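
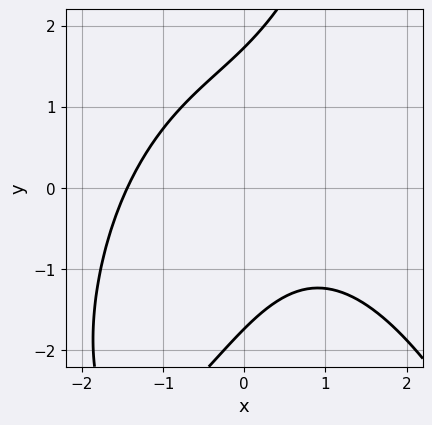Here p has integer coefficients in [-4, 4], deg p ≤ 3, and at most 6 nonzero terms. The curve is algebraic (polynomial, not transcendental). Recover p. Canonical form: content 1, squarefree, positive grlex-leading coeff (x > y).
(a) deg p = 3. The shape is more complex than any degree-2 curve.
(b) The integer polynomial consistent with all of this is the stated p.

x^3 + 2*x*y - y^2 + 3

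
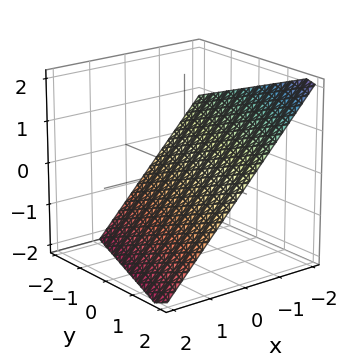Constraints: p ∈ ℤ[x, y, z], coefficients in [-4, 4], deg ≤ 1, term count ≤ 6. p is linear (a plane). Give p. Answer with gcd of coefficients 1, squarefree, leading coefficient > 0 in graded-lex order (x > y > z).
(a) The degree is 1 — every cross-section is a straight line — this is a plane.
(b) From the visible intercepts: it crosses the y-axis at the gridline y = 2.
(c) Solving for integer coefficients yields p as stated.

3*x - y + 3*z + 2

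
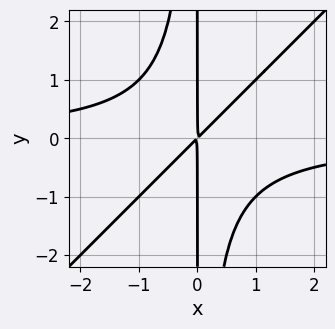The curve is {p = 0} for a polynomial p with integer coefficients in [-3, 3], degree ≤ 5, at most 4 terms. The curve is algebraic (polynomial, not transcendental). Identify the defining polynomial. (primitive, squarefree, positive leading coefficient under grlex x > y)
x^3*y - x^2*y^2 + x^2 - x*y

Degree: no degree-3 curve has this shape, so deg p = 4.
Reading off the gridlines: the visible y-axis segment lies entirely on the curve.
Assembling these constraints gives the stated polynomial.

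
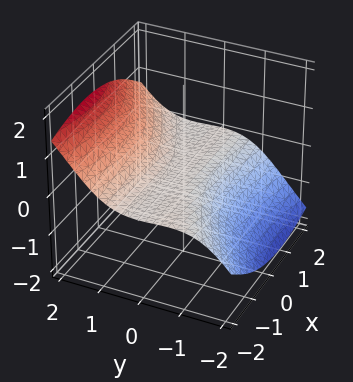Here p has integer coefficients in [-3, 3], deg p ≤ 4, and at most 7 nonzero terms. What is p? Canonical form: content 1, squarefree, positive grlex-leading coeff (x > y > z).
2*x^2*z + x*y^2 - 2*y^3 + 3*z^3 + 3*z

1. deg p = 3. A generic line meets the surface in up to 3 points.
2. Checking where it meets the axes: it meets the z-axis at z = 0 (among the integer gridlines); it crosses the y-axis at the gridline y = 0.
3. Fitting integer coefficients to these (and the overall shape) gives p. Check: (-1, 0, 0) on the x-axis lies on the surface, and p(-1, 0, 0) = 0. ✓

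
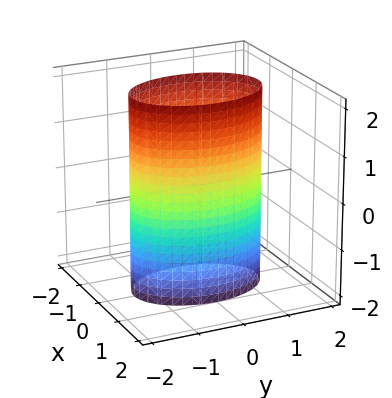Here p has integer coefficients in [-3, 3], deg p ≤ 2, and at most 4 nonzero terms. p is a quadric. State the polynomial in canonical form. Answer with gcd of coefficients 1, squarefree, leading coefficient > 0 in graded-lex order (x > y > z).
Degree: constant cross-section along one axis; a quadric, so deg p = 2.
Symmetries: it's symmetric under x → −x, forcing even powers of x; mirror symmetry z ↦ −z ⇒ only even powers of z; the y ↦ −y reflection is a symmetry, so y appears only in even powers.
Against the integer gridlines: no z-intercept at any integer in the box; among the integer gridlines, it crosses the x-axis at x ∈ {-1, 1}.
Assembling these constraints gives the stated polynomial.

2*x^2 + y^2 - 2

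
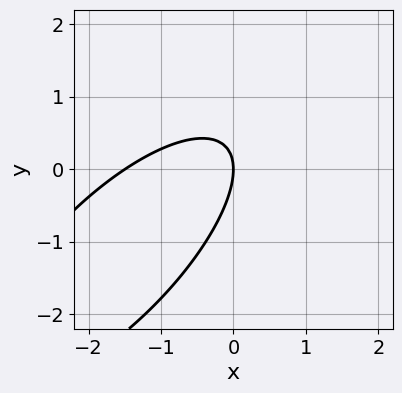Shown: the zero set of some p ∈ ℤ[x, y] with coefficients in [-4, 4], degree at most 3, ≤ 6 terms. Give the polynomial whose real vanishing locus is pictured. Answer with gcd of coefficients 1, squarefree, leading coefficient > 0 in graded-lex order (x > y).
2*x^2 - 3*x*y + 2*y^2 + 3*x

1. The degree is 2 — no degree-1 curve has this shape.
2. Against the integer gridlines: one y-axis crossing is at y = 0; one x-axis crossing is at x = 0.
3. Solving for integer coefficients yields p as stated.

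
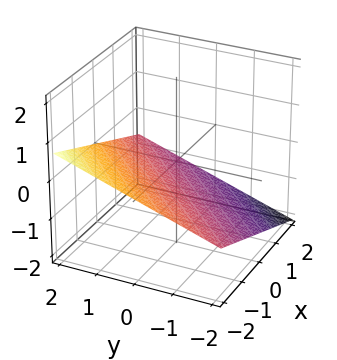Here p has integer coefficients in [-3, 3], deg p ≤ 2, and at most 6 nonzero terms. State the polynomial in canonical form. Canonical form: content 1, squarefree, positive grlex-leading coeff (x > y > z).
x - y + 3*z + 2

First, the degree is 1 — the surface is flat (a plane).
Then, reading off the gridlines: it crosses the x-axis at the gridline x = -2; it crosses the y-axis at the gridline y = 2.
Finally, assembling these constraints gives the stated polynomial.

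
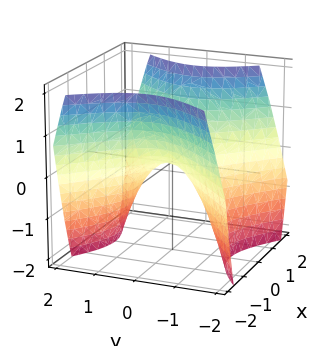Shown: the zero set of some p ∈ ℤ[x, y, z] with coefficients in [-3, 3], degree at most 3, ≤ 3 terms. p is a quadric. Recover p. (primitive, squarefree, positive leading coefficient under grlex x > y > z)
deg p = 2. A hyperbolic paraboloid; a quadric.
Symmetries: mirror symmetry x ↦ −x ⇒ only even powers of x; mirror symmetry y ↦ −y ⇒ only even powers of y.
Checking where it meets the axes: it meets the x-axis at x = 0 (among the integer gridlines); one y-axis crossing is at y = 0; one z-axis crossing is at z = 0.
Matching integer coefficients to the picture gives p.

x^2 - y^2 - z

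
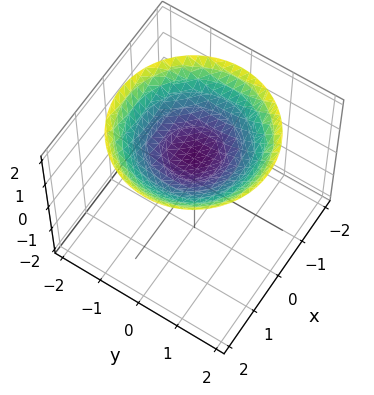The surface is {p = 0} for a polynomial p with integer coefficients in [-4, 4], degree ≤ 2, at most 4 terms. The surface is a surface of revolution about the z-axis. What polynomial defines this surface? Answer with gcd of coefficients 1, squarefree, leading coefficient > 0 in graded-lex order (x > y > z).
First, deg p = 2. The shape is more complex than any degree-1 surface.
Then, symmetries: rotational symmetry about the z-axis ⇒ p depends on x, y only through x² + y².
Next, against the integer gridlines: one z-axis crossing is at z = 1; no x-intercept at any integer in the box; a circular section at z = 2 has radius between 1 and 2.
Finally, putting this together gives p.

x^2 + y^2 - 3*z + 3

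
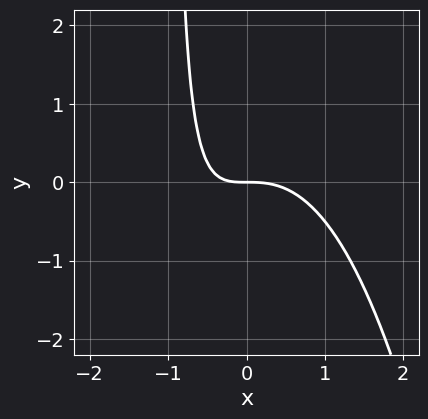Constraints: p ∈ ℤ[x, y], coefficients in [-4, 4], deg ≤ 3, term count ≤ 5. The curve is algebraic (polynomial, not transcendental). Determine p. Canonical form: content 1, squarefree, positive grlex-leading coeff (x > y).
x^3 + x*y + y

deg p = 3.
From the visible intercepts: it meets the x-axis at x = 0 (among the integer gridlines); one y-axis crossing is at y = 0.
Solving for integer coefficients yields p as stated.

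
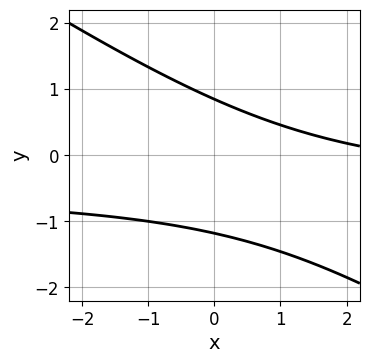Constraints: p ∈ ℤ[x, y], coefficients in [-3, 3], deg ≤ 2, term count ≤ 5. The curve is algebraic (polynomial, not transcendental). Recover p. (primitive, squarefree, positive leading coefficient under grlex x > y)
1. deg p = 2.
2. Checking where it meets the axes: no x-intercept at any integer in the box.
3. Fitting integer coefficients to these (and the overall shape) gives p.

2*x*y + 3*y^2 + x + y - 3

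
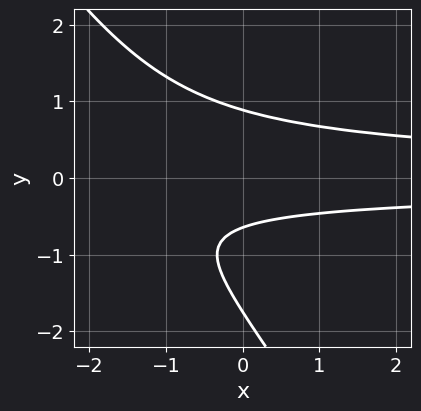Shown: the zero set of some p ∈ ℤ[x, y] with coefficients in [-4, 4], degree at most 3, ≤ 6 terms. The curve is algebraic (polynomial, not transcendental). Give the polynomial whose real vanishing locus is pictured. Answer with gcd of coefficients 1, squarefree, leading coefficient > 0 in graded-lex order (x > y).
(a) Degree: no degree-2 curve has this shape, so deg p = 3.
(b) Against the integer gridlines: it misses every integer gridline on the x-axis.
(c) These observations pin down the coefficients.

3*x*y^2 + 2*y^3 + 3*y^2 - 2*y - 2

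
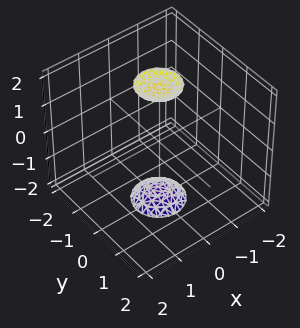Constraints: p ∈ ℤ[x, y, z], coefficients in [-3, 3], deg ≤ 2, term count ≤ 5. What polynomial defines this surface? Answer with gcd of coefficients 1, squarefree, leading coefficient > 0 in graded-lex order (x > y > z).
(a) I count 2 distinct pieces. Treating them together as one polynomial.
(b) deg p = 2. Two separate bowl-shaped sheets opening away from each other; a quadric.
(c) Symmetry: the z-axis is an axis of rotation, so x and y enter only as x² + y²; it's symmetric under z → −z, forcing even powers of z.
(d) From the axis intercepts and sections: it misses every integer gridline on the x-axis; no y-intercept at any integer in the box.
(e) Solving for integer coefficients yields p as stated.

3*x^2 + 3*y^2 - z^2 + 3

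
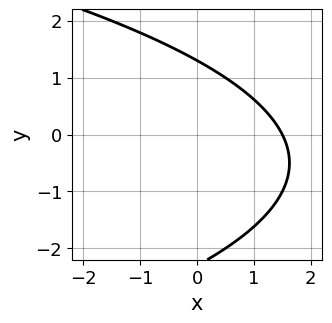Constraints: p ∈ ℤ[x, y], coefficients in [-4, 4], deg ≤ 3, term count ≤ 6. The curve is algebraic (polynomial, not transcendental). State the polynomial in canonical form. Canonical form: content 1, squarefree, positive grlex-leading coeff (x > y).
y^2 + 2*x + y - 3

First, the degree is 2 — no degree-1 curve has this shape.
Finally, solving for integer coefficients yields p as stated.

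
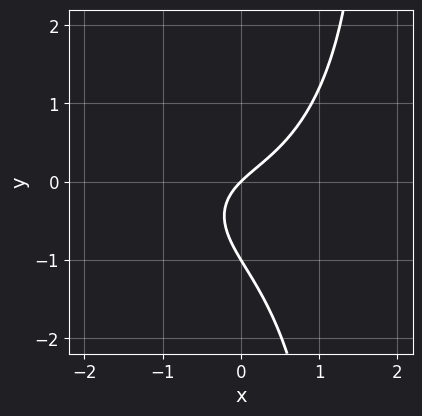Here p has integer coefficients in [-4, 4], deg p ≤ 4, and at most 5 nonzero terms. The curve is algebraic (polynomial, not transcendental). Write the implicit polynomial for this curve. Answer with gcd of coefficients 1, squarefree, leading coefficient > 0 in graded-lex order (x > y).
2*x^3 + 2*x*y^2 - 3*y^2 + 3*x - 3*y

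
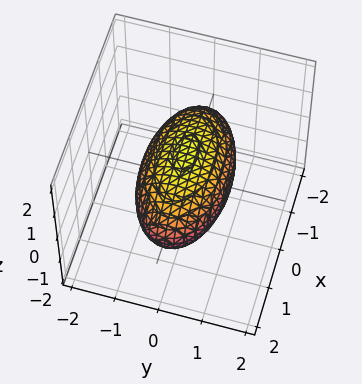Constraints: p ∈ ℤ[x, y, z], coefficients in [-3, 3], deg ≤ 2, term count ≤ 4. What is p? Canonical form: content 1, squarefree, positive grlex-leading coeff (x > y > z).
x^2 + 3*y^2 + 3*z^2 - 3

First, degree: bounded and convex; a quadric, so deg p = 2.
Then, symmetries: it's symmetric under x → −x, forcing even powers of x; the y ↦ −y reflection is a symmetry, so y appears only in even powers; the z ↦ −z reflection is a symmetry, so z appears only in even powers.
Next, observable constraints: among the integer gridlines, it crosses the z-axis at z ∈ {-1, 1}; among the integer gridlines, it crosses the y-axis at y ∈ {-1, 1}.
Finally, the integer polynomial consistent with all of this is the stated p.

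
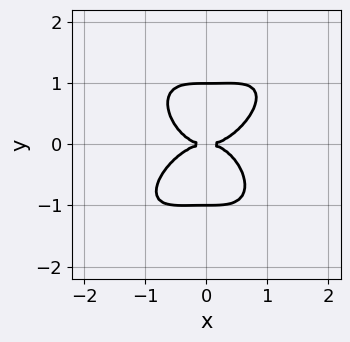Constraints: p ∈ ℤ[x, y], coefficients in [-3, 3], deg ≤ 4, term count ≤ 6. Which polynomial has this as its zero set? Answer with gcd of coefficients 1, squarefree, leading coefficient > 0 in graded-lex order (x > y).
2*x^4 - x^3*y + 2*y^4 - 2*y^2

The degree is 4 — no degree-3 curve has this shape.
Reading off the gridlines: one x-axis crossing is at x = 0; the y-axis gridline crossings are at y ∈ {-1, 0, 1}.
The integer polynomial consistent with all of this is the stated p.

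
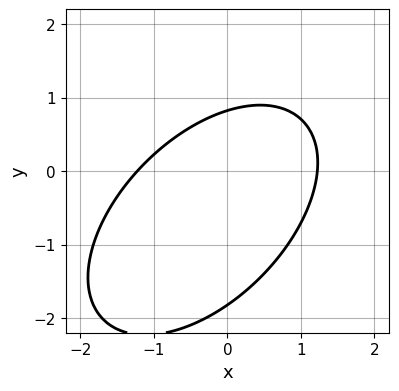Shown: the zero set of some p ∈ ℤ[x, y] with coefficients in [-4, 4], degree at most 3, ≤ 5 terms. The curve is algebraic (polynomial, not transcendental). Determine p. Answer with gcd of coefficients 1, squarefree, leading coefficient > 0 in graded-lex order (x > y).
2*x^2 - 2*x*y + 2*y^2 + 2*y - 3

The degree is 2 — no degree-1 curve has this shape.
Putting this together gives p.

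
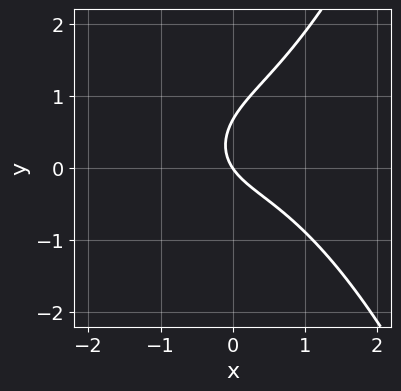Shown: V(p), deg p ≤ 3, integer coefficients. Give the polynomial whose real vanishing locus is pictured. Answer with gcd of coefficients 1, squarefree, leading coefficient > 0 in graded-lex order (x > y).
1. The degree is 3 — a generic line meets the curve in up to 3 points.
2. From the axis intercepts and sections: it crosses the x-axis at the gridline x = 0; it meets the y-axis at y = 0 (among the integer gridlines).
3. These observations pin down the coefficients.

2*x^3 + x*y - 3*y^2 + 3*x + 2*y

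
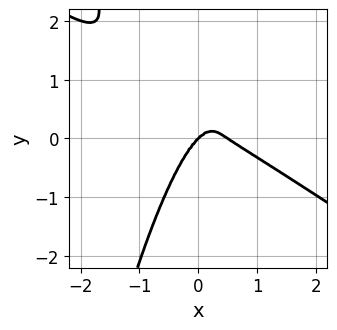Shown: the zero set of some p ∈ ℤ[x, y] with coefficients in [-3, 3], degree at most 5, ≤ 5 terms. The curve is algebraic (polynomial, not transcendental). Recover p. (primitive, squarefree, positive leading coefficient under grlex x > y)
2*x^4 + 3*x^3*y - x^3 + y^3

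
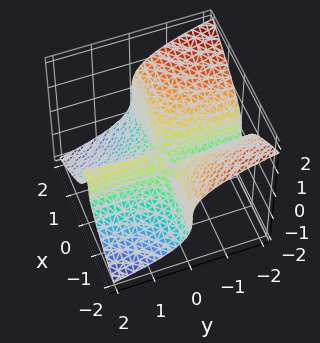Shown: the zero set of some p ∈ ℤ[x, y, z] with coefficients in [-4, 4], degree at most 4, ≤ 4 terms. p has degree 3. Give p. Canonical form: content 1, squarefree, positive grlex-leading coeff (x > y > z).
2*x^2*y + 3*z^3 + x*y

(a) Degree: a generic line meets the surface in up to 3 points, so deg p = 3.
(b) Reading off the gridlines: every point of the y-axis in the box is on the surface; every point of the x-axis in the box is on the surface; it meets the z-axis at z = 0 (among the integer gridlines).
(c) Solving for integer coefficients yields p as stated.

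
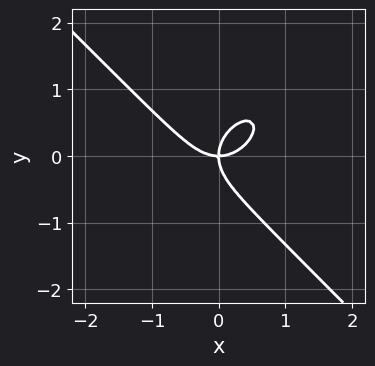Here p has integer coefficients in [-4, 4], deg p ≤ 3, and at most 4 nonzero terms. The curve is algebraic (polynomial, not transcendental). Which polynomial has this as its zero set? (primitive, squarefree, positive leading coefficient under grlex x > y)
x^3 + y^3 - x*y

First, degree: no degree-2 curve has this shape, so deg p = 3.
Then, from the axis intercepts and sections: one y-axis crossing is at y = 0; it crosses the x-axis at the gridline x = 0.
Finally, the integer polynomial consistent with all of this is the stated p.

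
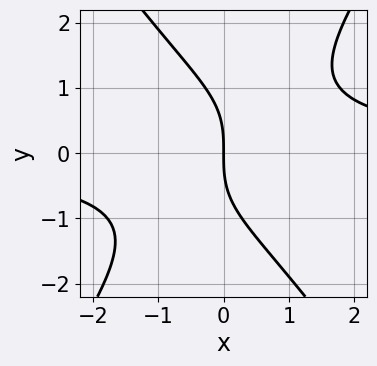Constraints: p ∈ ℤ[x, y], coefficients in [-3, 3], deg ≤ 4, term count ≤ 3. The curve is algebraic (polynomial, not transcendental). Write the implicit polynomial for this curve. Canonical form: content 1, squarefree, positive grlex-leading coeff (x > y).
2*x^2*y - y^3 - 3*x

(a) Degree: a generic line meets the curve in up to 3 points, so deg p = 3.
(b) Reading off the gridlines: one x-axis crossing is at x = 0; it meets the y-axis at y = 0 (among the integer gridlines).
(c) Together with the visible shape, these determine p as stated.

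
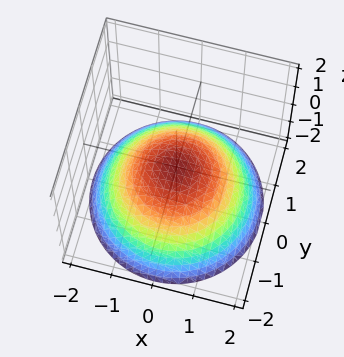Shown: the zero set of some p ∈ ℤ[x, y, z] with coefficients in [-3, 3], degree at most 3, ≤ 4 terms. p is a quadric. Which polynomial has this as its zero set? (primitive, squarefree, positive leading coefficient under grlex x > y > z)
The degree is 2 — a single bowl opening along one axis; a quadric.
By symmetry, every cross-section ⟂ z is a circle, so x, y appear only via x² + y².
From the visible intercepts: a circular section at z = -1 has radius between 1 and 2; it crosses the x-axis at the gridline x = 0.
Together with the visible shape, these determine p as stated.

x^2 + y^2 + 2*z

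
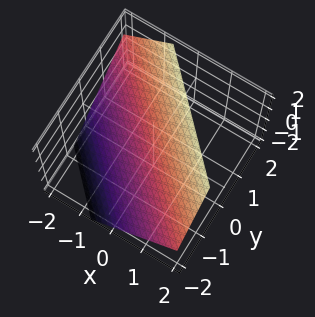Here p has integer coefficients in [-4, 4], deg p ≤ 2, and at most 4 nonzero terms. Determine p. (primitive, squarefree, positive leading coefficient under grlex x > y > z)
3*x + 3*y - 3*z + 2

(a) Degree: every cross-section is a straight line — this is a plane, so deg p = 1.
(b) The integer polynomial consistent with all of this is the stated p.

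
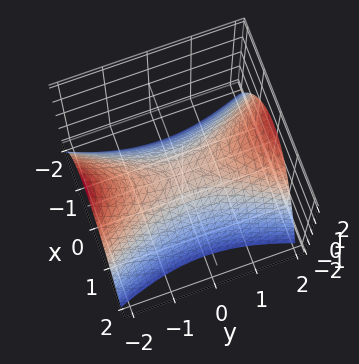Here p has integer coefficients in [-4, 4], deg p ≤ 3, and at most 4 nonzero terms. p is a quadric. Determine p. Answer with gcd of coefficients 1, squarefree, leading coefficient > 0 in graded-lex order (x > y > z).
3*x^2 - y^2 + 3*z

First, the degree is 2 — a hyperbolic paraboloid; a quadric.
Then, symmetries: it's symmetric under y → −y, forcing even powers of y; it's symmetric under x → −x, forcing even powers of x.
Then, checking where it meets the axes: one z-axis crossing is at z = 0; one x-axis crossing is at x = 0; one y-axis crossing is at y = 0.
Finally, together with the visible shape, these determine p as stated.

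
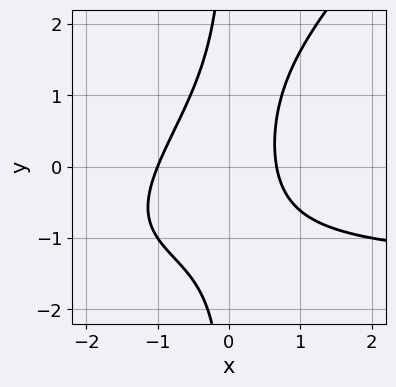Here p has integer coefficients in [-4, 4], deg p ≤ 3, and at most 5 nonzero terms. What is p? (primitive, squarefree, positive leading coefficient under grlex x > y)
2*x^2*y - 2*x*y^2 + 3*x^2 + x - 2

First, degree: no degree-2 curve has this shape, so deg p = 3.
Next, reading off the gridlines: the curve avoids every integer y-axis point in the box; it meets the x-axis at x = -1 (among the integer gridlines).
Finally, these observations pin down the coefficients.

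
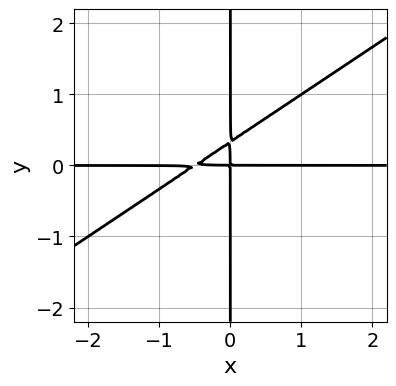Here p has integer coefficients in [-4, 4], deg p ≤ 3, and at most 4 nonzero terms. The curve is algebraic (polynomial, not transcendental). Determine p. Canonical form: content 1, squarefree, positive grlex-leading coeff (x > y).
2*x^2*y - 3*x*y^2 + x*y

1. The degree is 3 — no degree-2 curve has this shape.
2. From the axis intercepts and sections: the visible x-axis segment lies entirely on the curve; every point of the y-axis in the box is on the curve.
3. Fitting integer coefficients to these (and the overall shape) gives p.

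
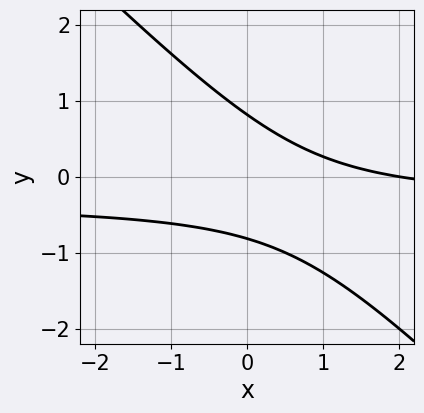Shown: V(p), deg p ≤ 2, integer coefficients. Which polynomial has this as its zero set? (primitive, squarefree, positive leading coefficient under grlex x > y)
3*x*y + 3*y^2 + x - 2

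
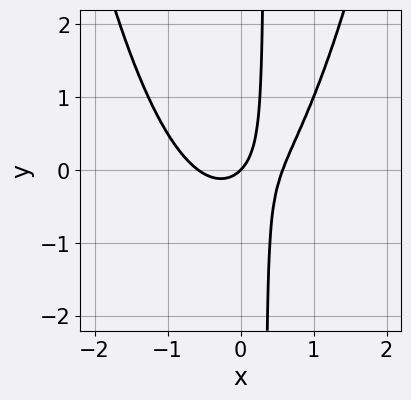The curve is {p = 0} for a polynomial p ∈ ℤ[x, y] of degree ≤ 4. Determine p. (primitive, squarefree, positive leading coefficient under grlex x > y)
1. The degree is 3 — the shape is more complex than any degree-2 curve.
2. From the visible intercepts: it crosses the y-axis at the gridline y = 0; one x-axis crossing is at x = 0.
3. Together with the visible shape, these determine p as stated.

3*x^3 - 3*x*y - x + y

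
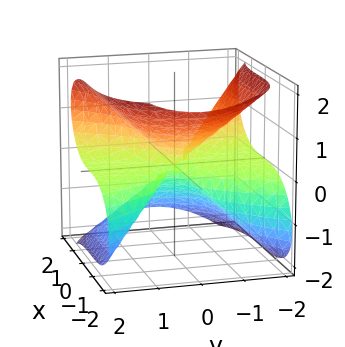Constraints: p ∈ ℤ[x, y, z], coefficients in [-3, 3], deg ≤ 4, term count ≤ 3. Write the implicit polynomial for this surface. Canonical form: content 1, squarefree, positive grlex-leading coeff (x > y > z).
x^3 - 2*y^2*z + 2*z^3

1. The degree is 3 — the shape is more complex than any degree-2 surface.
2. Checking where it meets the axes: it crosses the z-axis at the gridline z = 0; every point of the y-axis in the box is on the surface; one x-axis crossing is at x = 0.
3. Putting this together gives p.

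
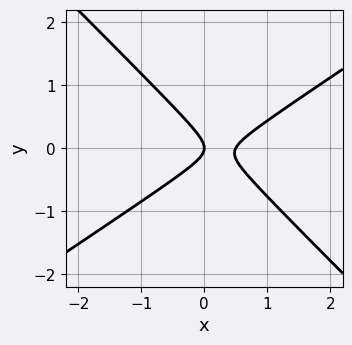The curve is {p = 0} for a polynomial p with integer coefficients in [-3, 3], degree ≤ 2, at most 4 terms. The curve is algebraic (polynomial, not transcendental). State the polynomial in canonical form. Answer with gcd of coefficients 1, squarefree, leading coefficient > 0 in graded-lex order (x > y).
2*x^2 - x*y - 3*y^2 - x

First, degree: no degree-1 curve has this shape, so deg p = 2.
Next, reading off the gridlines: one y-axis crossing is at y = 0; one x-axis crossing is at x = 0.
Finally, together with the visible shape, these determine p as stated.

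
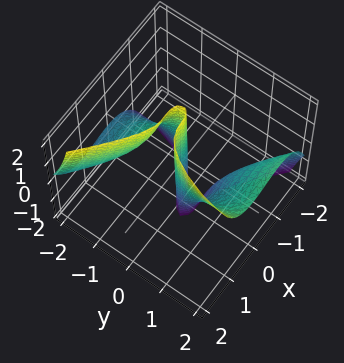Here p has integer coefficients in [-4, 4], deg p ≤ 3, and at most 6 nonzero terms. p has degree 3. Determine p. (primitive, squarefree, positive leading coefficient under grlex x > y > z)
1. The degree is 3 — a generic line meets the surface in up to 3 points.
2. Observable constraints: it meets the y-axis at y = 0 (among the integer gridlines); it crosses the x-axis at the gridline x = 0; the visible z-axis segment lies entirely on the surface.
3. Matching integer coefficients to the picture gives p.

3*x^3 + 2*x^2*y + y^3 - 2*y^2*z - 2*y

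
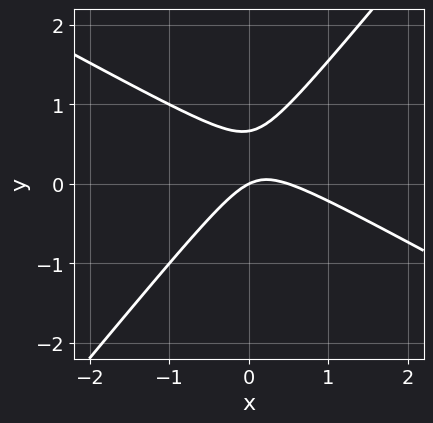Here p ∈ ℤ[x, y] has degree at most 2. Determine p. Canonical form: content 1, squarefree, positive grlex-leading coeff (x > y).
(a) deg p = 2. The shape is more complex than any degree-1 curve.
(b) Reading off the gridlines: it meets the y-axis at y = 0 (among the integer gridlines); it crosses the x-axis at the gridline x = 0.
(c) Solving for integer coefficients yields p as stated.

2*x^2 + 2*x*y - 3*y^2 - x + 2*y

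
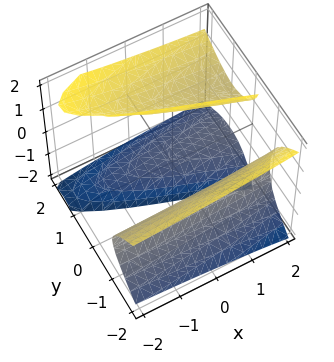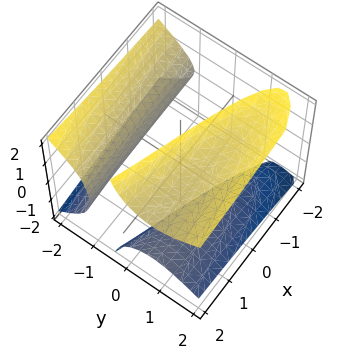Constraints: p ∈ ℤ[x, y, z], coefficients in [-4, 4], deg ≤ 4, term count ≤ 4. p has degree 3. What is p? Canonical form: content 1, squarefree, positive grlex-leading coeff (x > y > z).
x*z^2 - 2*y^3 + 3*y*z^2 - 3

First, there are 3 components.
Next, deg p = 3.
Then, from the visible intercepts: no z-intercept at any integer in the box; the surface avoids every integer x-axis point in the box.
Finally, solving for integer coefficients yields p as stated.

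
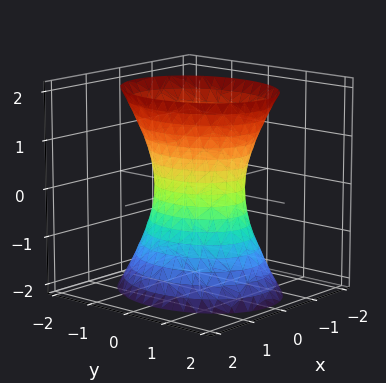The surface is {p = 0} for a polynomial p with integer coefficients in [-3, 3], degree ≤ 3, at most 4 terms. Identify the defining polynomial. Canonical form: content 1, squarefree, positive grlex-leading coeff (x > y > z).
3*x^2 + 2*y^2 - z^2 - 2

1. The degree is 2 — one connected sheet with a waist; a quadric.
2. Symmetries: the x ↦ −x reflection is a symmetry, so x appears only in even powers; it's symmetric under y → −y, forcing even powers of y; mirror symmetry z ↦ −z ⇒ only even powers of z.
3. Against the integer gridlines: it misses every integer gridline on the z-axis; among the integer gridlines, it crosses the y-axis at y ∈ {-1, 1}.
4. Together with the visible shape, these determine p as stated.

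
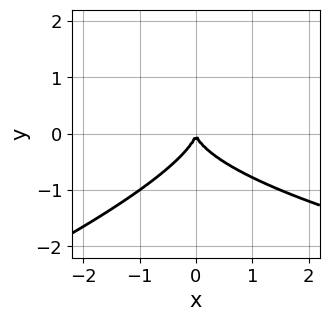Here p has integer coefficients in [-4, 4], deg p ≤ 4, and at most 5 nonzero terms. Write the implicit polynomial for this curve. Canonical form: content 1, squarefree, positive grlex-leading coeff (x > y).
(a) Degree: the shape is more complex than any degree-2 curve, so deg p = 3.
(b) Against the integer gridlines: one x-axis crossing is at x = 0; one y-axis crossing is at y = 0.
(c) Assembling these constraints gives the stated polynomial.

x*y^2 - 3*y^3 - 2*x^2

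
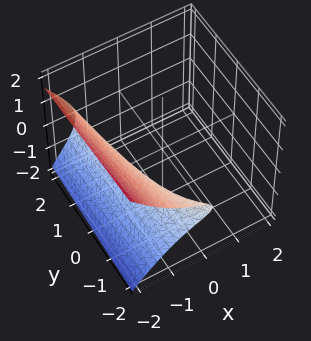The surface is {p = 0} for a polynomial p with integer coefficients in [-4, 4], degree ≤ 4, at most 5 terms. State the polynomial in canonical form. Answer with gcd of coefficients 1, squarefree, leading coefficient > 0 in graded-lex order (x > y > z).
The degree is 3 — no degree-2 surface has this shape.
From the visible intercepts: it crosses the x-axis at the gridline x = -1; one y-axis crossing is at y = -2; the surface avoids every integer z-axis point in the box.
Assembling these constraints gives the stated polynomial.

x^3 + 3*z^2 + x + y + 2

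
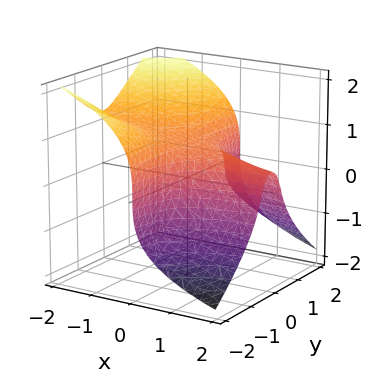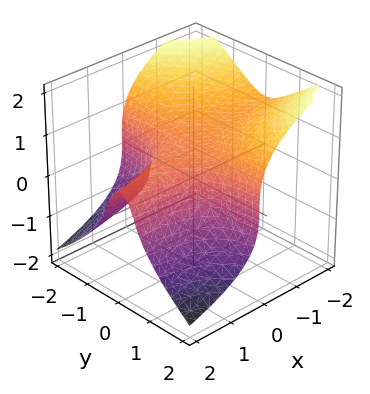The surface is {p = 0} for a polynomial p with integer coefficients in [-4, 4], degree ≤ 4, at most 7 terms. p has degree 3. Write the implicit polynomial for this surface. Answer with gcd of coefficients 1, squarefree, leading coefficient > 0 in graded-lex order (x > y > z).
(a) deg p = 3. The shape is more complex than any degree-2 surface.
(b) Against the integer gridlines: the surface avoids every integer y-axis point in the box; no x-intercept at any integer in the box.
(c) Putting this together gives p.

3*x*y^2 + 3*z^3 + x*z - z^2 - 1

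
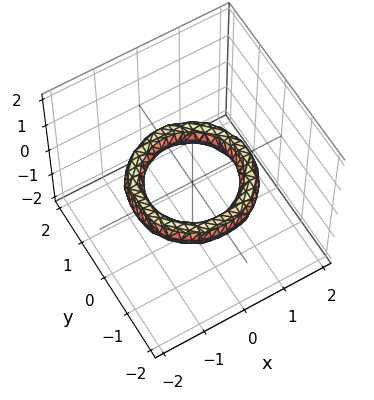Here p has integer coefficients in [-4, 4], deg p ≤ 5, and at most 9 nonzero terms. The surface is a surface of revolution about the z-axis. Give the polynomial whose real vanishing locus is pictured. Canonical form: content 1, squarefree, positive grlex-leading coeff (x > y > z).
x^4 + 2*x^2*y^2 + y^4 - 3*x^2 - 3*y^2 + 3*z^2 + 2

1. Degree: the shape is more complex than any degree-3 surface, so deg p = 4.
2. By symmetry, the z-axis is an axis of rotation, so x and y enter only as x² + y².
3. Reading off the gridlines: the y-axis gridline crossings are at y ∈ {-1, 1}; no z-intercept at any integer in the box; among the integer gridlines, it crosses the x-axis at x ∈ {-1, 1}.
4. Solving for integer coefficients yields p as stated.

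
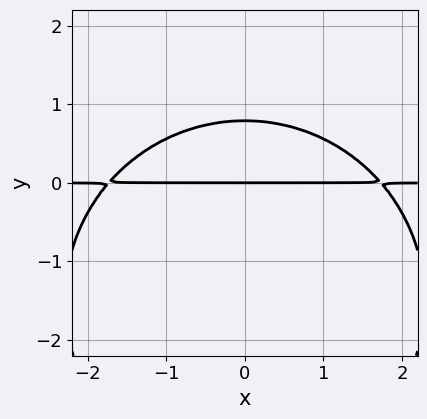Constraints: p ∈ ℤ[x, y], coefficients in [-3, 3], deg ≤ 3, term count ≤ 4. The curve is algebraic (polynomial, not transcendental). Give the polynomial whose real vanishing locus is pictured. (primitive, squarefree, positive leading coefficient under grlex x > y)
1. Degree: no degree-2 curve has this shape, so deg p = 3.
2. Symmetries: the x ↦ −x reflection is a symmetry, so x appears only in even powers.
3. Against the integer gridlines: every point of the x-axis in the box is on the curve; it crosses the y-axis at the gridline y = 0.
4. The integer polynomial consistent with all of this is the stated p.

x^2*y + y^3 + 3*y^2 - 3*y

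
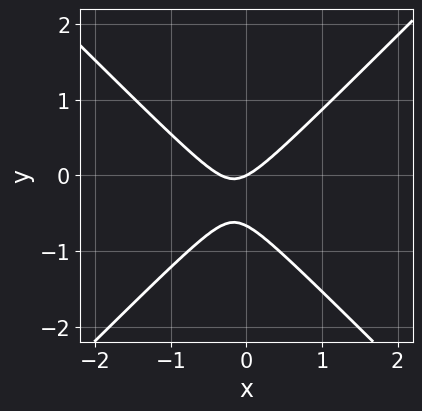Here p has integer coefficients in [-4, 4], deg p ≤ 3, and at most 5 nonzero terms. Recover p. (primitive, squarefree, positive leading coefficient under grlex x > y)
3*x^2 - 3*y^2 + x - 2*y

1. deg p = 2. The shape is more complex than any degree-1 curve.
2. Observable constraints: one y-axis crossing is at y = 0; it meets the x-axis at x = 0 (among the integer gridlines).
3. Fitting integer coefficients to these (and the overall shape) gives p.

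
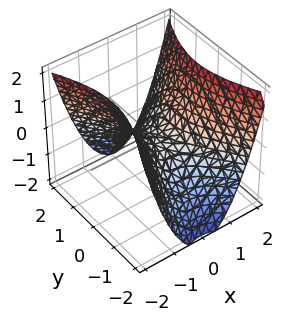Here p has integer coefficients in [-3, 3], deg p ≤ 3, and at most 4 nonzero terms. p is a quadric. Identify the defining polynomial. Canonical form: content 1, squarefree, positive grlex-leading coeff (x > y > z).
Degree: a saddle surface; a quadric, so deg p = 2.
Symmetries: it's symmetric under y → −y, forcing even powers of y; mirror symmetry x ↦ −x ⇒ only even powers of x.
From the visible intercepts: it meets the x-axis at x = 0 (among the integer gridlines); one z-axis crossing is at z = 0; it meets the y-axis at y = 0 (among the integer gridlines).
Putting this together gives p.

2*x^2 - y^2 - 2*z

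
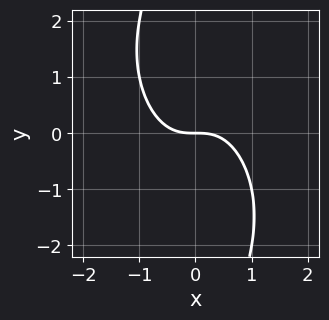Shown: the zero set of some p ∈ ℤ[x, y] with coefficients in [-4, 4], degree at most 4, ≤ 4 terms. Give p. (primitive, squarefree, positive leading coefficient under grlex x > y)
2*x^3 + x^2*y + x*y^2 + 2*y

1. The degree is 3 — a generic line meets the curve in up to 3 points.
2. Observable constraints: it meets the x-axis at x = 0 (among the integer gridlines); it crosses the y-axis at the gridline y = 0.
3. Putting this together gives p.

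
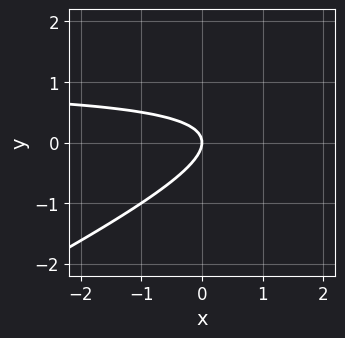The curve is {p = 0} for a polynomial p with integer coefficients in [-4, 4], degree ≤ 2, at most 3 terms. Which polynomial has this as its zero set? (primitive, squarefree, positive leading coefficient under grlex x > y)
x*y - 2*y^2 - x

(a) Degree: the shape is more complex than any degree-1 curve, so deg p = 2.
(b) From the axis intercepts and sections: it meets the x-axis at x = 0 (among the integer gridlines); it meets the y-axis at y = 0 (among the integer gridlines).
(c) Fitting integer coefficients to these (and the overall shape) gives p.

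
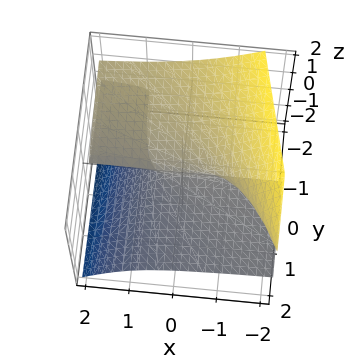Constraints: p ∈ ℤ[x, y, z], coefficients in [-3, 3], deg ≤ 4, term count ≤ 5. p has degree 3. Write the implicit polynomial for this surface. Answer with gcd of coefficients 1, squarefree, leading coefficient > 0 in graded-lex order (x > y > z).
First, the degree is 3 — the shape is more complex than any degree-2 surface.
Next, from the axis intercepts and sections: the visible x-axis segment lies entirely on the surface; it crosses the z-axis at the gridline z = 0; one y-axis crossing is at y = 0.
Finally, solving for integer coefficients yields p as stated.

3*x*z^2 + 3*z^3 + y*z + y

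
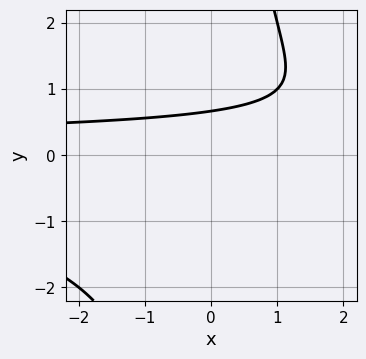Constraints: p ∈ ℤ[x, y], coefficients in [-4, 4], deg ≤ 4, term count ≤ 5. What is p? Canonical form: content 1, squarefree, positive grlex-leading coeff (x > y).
Degree: the shape is more complex than any degree-2 curve, so deg p = 3.
From the visible intercepts: it misses every integer gridline on the x-axis.
Putting this together gives p.

x*y^2 - 3*y + 2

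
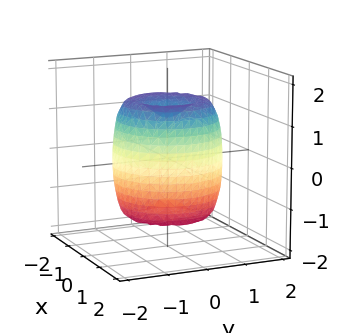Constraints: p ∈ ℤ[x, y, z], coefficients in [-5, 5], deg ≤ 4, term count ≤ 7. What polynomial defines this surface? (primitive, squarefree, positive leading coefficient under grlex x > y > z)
2*x^4 + 4*x^2*y^2 + 2*y^4 - 3*x^2 - 3*y^2 + z^2 - 1

1. Degree: a generic line meets the surface in up to 4 points, so deg p = 4.
2. Symmetries: the surface is invariant under rotation about z: p = q(x² + y², z).
3. Against the integer gridlines: a circular section at z = 0 has radius between 1 and 2; among the integer gridlines, it crosses the z-axis at z ∈ {-1, 1}.
4. The integer polynomial consistent with all of this is the stated p.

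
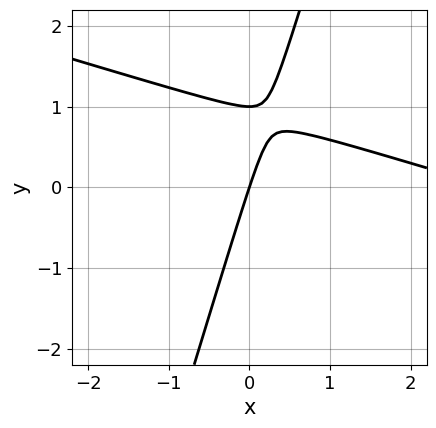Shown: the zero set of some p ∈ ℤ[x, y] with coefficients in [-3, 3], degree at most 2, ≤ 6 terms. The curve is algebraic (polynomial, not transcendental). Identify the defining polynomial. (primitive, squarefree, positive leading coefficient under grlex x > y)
x^2 + 3*x*y - y^2 - 3*x + y

(a) deg p = 2.
(b) Checking where it meets the axes: the y-axis gridline crossings are at y ∈ {0, 1}; it meets the x-axis at x = 0 (among the integer gridlines).
(c) Solving for integer coefficients yields p as stated.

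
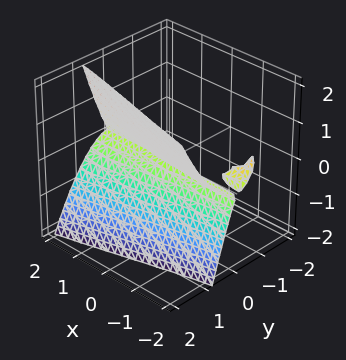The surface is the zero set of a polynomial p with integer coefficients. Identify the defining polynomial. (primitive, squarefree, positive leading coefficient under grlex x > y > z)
x*y*z + 2*y^3 - z^2

There are 3 components. Treating them together as one polynomial.
Degree: a generic line meets the surface in up to 3 points, so deg p = 3.
Against the integer gridlines: every point of the x-axis in the box is on the surface; it crosses the z-axis at the gridline z = 0.
Matching integer coefficients to the picture gives p.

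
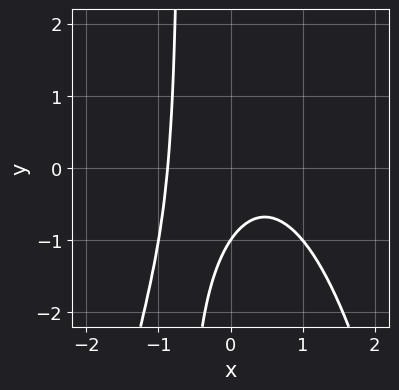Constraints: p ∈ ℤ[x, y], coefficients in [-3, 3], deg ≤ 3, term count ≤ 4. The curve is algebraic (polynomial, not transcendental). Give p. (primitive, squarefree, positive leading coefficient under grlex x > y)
3*x^3 + 3*x*y + 2*y + 2

(a) Degree: a generic line meets the curve in up to 3 points, so deg p = 3.
(b) Against the integer gridlines: it meets the y-axis at y = -1 (among the integer gridlines).
(c) Together with the visible shape, these determine p as stated.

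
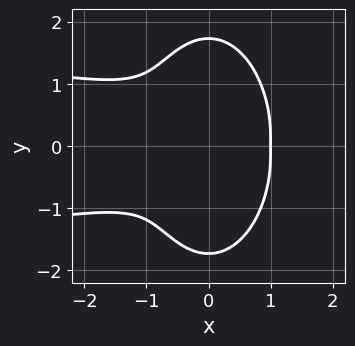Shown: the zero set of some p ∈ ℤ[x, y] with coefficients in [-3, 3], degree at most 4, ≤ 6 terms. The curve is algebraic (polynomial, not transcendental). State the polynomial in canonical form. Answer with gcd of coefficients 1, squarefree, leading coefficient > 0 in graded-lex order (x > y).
3*x^2*y^2 + y^4 + x^3 - x^2 - 3*y^2

First, the degree is 4 — the shape is more complex than any degree-3 curve.
Then, symmetries: mirror symmetry y ↦ −y ⇒ only even powers of y.
Next, from the visible intercepts: one x-axis crossing is at x = 1.
Finally, matching integer coefficients to the picture gives p.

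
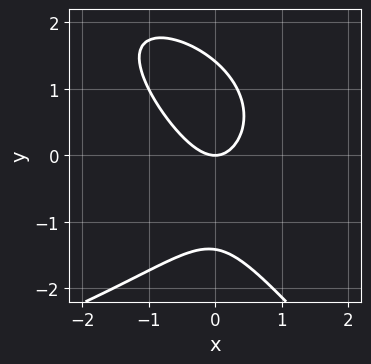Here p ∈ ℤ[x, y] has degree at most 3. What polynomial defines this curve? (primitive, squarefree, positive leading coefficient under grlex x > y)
x*y^2 + y^3 + 3*x^2 + x*y - 2*y

(a) Degree: a generic line meets the curve in up to 3 points, so deg p = 3.
(b) Reading off the gridlines: it crosses the y-axis at the gridline y = 0; it meets the x-axis at x = 0 (among the integer gridlines).
(c) Matching integer coefficients to the picture gives p.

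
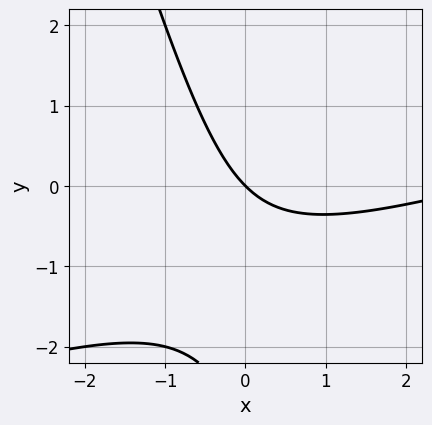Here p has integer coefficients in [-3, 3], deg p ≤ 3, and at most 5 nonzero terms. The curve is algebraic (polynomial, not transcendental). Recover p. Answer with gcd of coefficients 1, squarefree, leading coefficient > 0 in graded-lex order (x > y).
1. Degree: a generic line meets the curve in up to 2 points, so deg p = 2.
2. Against the integer gridlines: it meets the y-axis at y = 0 (among the integer gridlines); it meets the x-axis at x = 0 (among the integer gridlines).
3. The integer polynomial consistent with all of this is the stated p.

x^2 - 3*x*y - y^2 - 3*x - 3*y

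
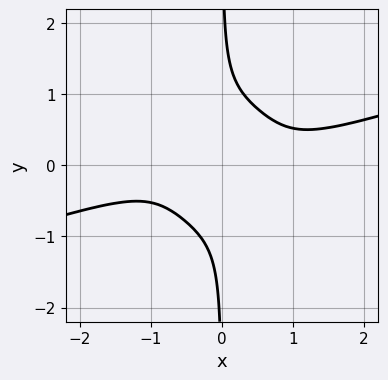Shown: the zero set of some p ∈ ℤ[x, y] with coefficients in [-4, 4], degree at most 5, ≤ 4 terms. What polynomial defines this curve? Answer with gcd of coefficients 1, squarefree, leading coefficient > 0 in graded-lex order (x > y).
x^4 - 3*x^3*y - 3*x*y^3 + 1

(a) deg p = 4. No degree-3 curve has this shape.
(b) From the axis intercepts and sections: it misses every integer gridline on the x-axis; the curve avoids every integer y-axis point in the box.
(c) The integer polynomial consistent with all of this is the stated p.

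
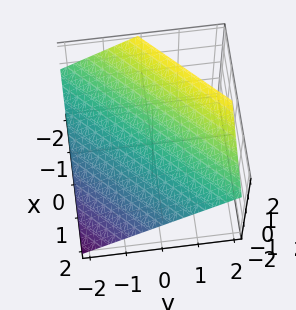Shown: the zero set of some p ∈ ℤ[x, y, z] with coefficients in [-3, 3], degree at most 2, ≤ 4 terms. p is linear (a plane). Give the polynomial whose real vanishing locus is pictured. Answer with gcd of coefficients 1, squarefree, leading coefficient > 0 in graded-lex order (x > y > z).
(a) Degree: every cross-section is a straight line — this is a plane, so deg p = 1.
(b) Observable constraints: one x-axis crossing is at x = 1; it meets the y-axis at y = -1 (among the integer gridlines).
(c) Together with the visible shape, these determine p as stated.

2*x - 2*y + 3*z - 2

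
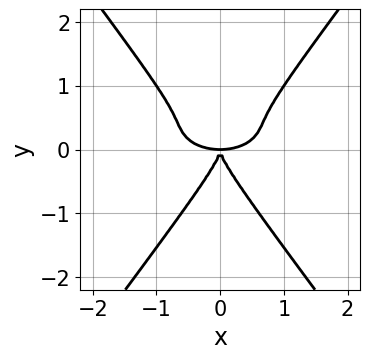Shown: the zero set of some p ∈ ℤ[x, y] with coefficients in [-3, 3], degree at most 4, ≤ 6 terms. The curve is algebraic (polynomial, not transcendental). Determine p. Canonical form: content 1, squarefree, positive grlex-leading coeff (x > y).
x^4 + 3*x^2*y^2 - 2*y^4 - 2*x^2*y

(a) Degree: a generic line meets the curve in up to 4 points, so deg p = 4.
(b) Symmetries: it's symmetric under x → −x, forcing even powers of x.
(c) Observable constraints: one x-axis crossing is at x = 0; it crosses the y-axis at the gridline y = 0.
(d) Matching integer coefficients to the picture gives p.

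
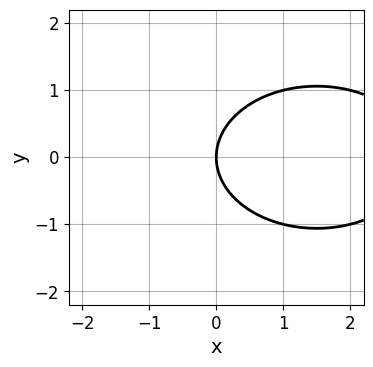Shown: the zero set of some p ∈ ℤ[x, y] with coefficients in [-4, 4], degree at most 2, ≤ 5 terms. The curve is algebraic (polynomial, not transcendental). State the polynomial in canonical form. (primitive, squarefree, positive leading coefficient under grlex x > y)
First, deg p = 2. The shape is more complex than any degree-1 curve.
Then, symmetries: it's symmetric under y → −y, forcing even powers of y.
Then, from the visible intercepts: it crosses the x-axis at the gridline x = 0; it crosses the y-axis at the gridline y = 0.
Finally, putting this together gives p.

x^2 + 2*y^2 - 3*x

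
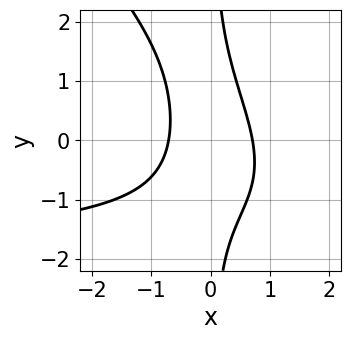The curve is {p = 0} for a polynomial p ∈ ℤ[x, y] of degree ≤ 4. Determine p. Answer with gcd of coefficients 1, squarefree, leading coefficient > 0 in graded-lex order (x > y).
x^2*y + x*y^2 + 2*x^2 - 1

(a) deg p = 3. No degree-2 curve has this shape.
(b) Against the integer gridlines: it misses every integer gridline on the y-axis.
(c) Fitting integer coefficients to these (and the overall shape) gives p.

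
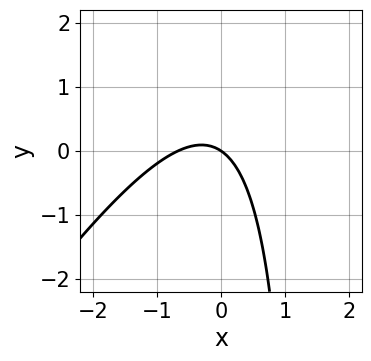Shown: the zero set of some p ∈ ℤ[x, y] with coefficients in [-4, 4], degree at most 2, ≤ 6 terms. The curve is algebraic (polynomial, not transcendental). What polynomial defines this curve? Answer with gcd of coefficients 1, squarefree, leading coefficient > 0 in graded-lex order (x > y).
Degree: the shape is more complex than any degree-1 curve, so deg p = 2.
Observable constraints: one x-axis crossing is at x = 0; it crosses the y-axis at the gridline y = 0.
Fitting integer coefficients to these (and the overall shape) gives p.

3*x^2 - 2*x*y + 2*x + 3*y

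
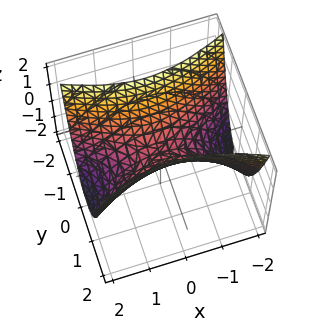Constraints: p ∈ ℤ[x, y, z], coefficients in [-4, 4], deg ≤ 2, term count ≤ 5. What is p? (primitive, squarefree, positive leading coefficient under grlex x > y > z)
x^2 - 3*y^2 + 2*z

1. deg p = 2. A hyperbolic paraboloid; a quadric.
2. Symmetries: mirror symmetry y ↦ −y ⇒ only even powers of y; it's symmetric under x → −x, forcing even powers of x.
3. From the visible intercepts: it meets the z-axis at z = 0 (among the integer gridlines); one y-axis crossing is at y = 0.
4. Fitting integer coefficients to these (and the overall shape) gives p.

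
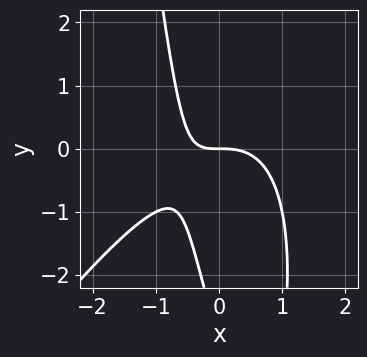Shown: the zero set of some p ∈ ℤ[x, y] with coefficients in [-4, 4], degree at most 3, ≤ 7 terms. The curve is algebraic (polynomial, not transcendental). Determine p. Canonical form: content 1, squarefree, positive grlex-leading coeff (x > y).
deg p = 3. A generic line meets the curve in up to 3 points.
Checking where it meets the axes: it meets the x-axis at x = 0 (among the integer gridlines); it meets the y-axis at y = 0 (among the integer gridlines).
Matching integer coefficients to the picture gives p.

3*x^3 - 2*x^2*y + 3*x*y + y^2 + 3*y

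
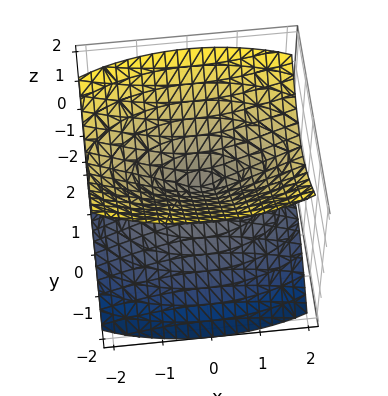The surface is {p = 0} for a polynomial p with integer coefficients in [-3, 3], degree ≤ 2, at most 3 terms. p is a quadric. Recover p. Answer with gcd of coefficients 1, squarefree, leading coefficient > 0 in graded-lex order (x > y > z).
First, there are 2 components. They look like related sheets of one shape, so recover p as a whole.
Then, the degree is 2 — two nappes meeting at a single point; a quadric.
Next, symmetries: the x ↦ −x reflection is a symmetry, so x appears only in even powers; the z ↦ −z reflection is a symmetry, so z appears only in even powers; the y ↦ −y reflection is a symmetry, so y appears only in even powers.
Then, against the integer gridlines: one x-axis crossing is at x = 0; it crosses the y-axis at the gridline y = 0; one z-axis crossing is at z = 0.
Finally, fitting integer coefficients to these (and the overall shape) gives p.

x^2 + 3*y^2 - 3*z^2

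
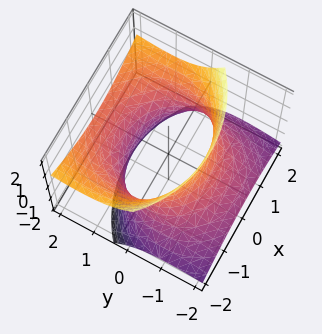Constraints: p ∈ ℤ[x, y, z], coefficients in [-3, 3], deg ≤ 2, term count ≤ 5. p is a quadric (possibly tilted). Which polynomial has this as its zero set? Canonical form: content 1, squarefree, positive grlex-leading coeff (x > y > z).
x^2 + y^2 - 2*y*z - z^2 - 2

(a) deg p = 2.
(b) Against the integer gridlines: it misses every integer gridline on the z-axis.
(c) The integer polynomial consistent with all of this is the stated p.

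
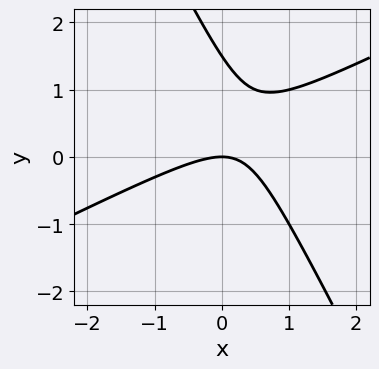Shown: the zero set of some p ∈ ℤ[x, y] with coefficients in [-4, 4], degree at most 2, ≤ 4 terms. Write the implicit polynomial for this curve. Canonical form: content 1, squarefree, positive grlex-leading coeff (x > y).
2*x^2 - 3*x*y - 2*y^2 + 3*y

deg p = 2.
Checking where it meets the axes: one x-axis crossing is at x = 0; it crosses the y-axis at the gridline y = 0.
These observations pin down the coefficients.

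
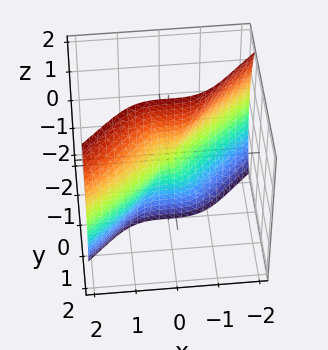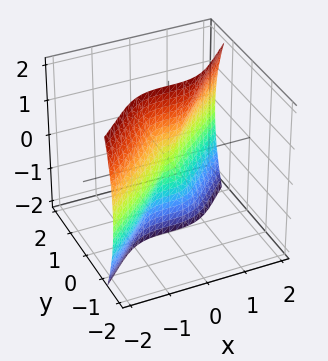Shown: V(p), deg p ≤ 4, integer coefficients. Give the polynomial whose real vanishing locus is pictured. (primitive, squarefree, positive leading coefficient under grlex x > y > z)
1. Degree: no degree-2 surface has this shape, so deg p = 3.
2. Checking where it meets the axes: it meets the y-axis at y = 0 (among the integer gridlines); every point of the z-axis in the box is on the surface; it meets the x-axis at x = 0 (among the integer gridlines).
3. Fitting integer coefficients to these (and the overall shape) gives p.

x^3 - 2*y^3 - y*z^2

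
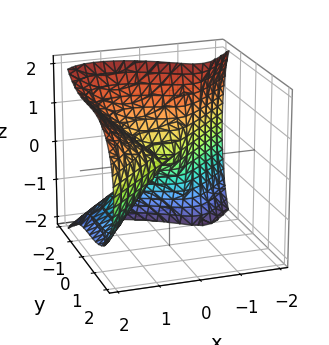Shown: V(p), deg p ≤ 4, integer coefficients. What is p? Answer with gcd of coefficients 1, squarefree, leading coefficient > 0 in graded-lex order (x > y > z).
1. Degree: a generic line meets the surface in up to 3 points, so deg p = 3.
2. Checking where it meets the axes: it crosses the x-axis at the gridline x = 0; one y-axis crossing is at y = 0.
3. Together with the visible shape, these determine p as stated.

x^3 - x*z^2 - y^3 - z^2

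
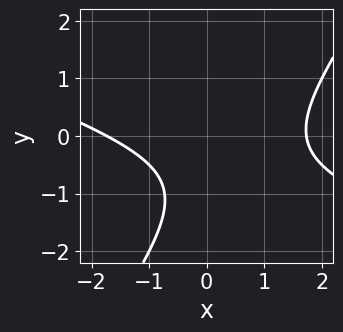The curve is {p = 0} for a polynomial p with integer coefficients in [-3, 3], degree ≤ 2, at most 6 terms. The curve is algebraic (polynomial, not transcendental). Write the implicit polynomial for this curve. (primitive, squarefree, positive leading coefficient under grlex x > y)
x^2 + 2*x*y - 2*y^2 - 3*y - 3

1. The degree is 2 — no degree-1 curve has this shape.
2. Against the integer gridlines: no y-intercept at any integer in the box.
3. Fitting integer coefficients to these (and the overall shape) gives p.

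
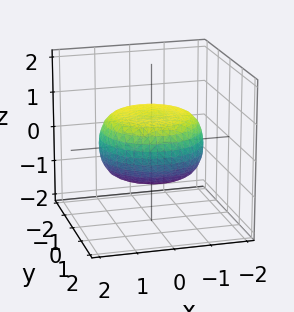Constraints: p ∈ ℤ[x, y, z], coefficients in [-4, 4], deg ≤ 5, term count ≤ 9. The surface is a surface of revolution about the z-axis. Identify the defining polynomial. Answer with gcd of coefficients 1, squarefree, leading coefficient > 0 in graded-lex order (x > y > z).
x^4 + 2*x^2*y^2 + y^4 - x^2 - y^2 + 3*z^2 - 2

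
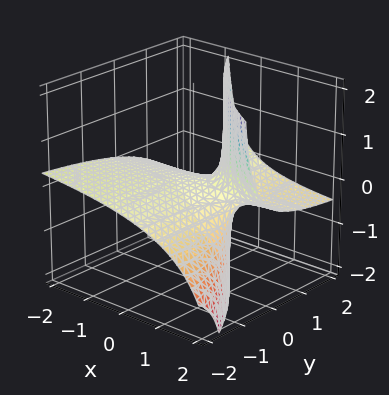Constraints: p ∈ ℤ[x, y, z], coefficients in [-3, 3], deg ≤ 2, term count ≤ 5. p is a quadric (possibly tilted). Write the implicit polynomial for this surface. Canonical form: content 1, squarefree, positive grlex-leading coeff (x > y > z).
First, degree: no degree-1 surface has this shape, so deg p = 2.
Next, checking where it meets the axes: the visible y-axis segment lies entirely on the surface; one z-axis crossing is at z = 0; every point of the x-axis in the box is on the surface.
Finally, assembling these constraints gives the stated polynomial.

x*y + 3*x*z + 3*y*z - 3*z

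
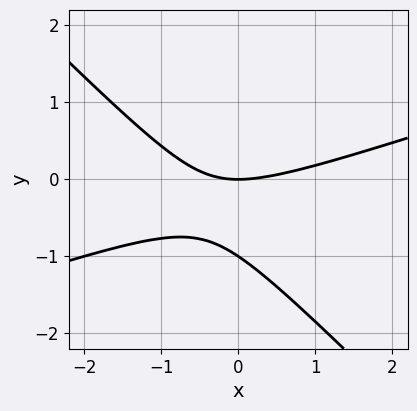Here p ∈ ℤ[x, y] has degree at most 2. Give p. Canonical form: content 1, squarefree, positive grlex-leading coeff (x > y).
x^2 - 2*x*y - 3*y^2 - 3*y

(a) deg p = 2.
(b) Reading off the gridlines: the y-axis gridline crossings are at y ∈ {-1, 0}; it meets the x-axis at x = 0 (among the integer gridlines).
(c) Together with the visible shape, these determine p as stated.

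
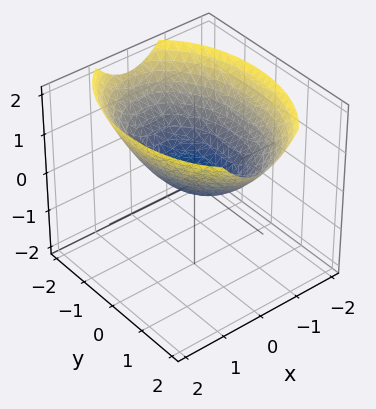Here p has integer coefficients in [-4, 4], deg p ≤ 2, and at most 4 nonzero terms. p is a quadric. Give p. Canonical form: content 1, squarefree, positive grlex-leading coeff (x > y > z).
Degree: a single bowl opening along one axis; a quadric, so deg p = 2.
Symmetries: the x ↦ −x reflection is a symmetry, so x appears only in even powers; mirror symmetry y ↦ −y ⇒ only even powers of y.
Against the integer gridlines: it meets the z-axis at z = 0 (among the integer gridlines); one y-axis crossing is at y = 0; it crosses the x-axis at the gridline x = 0.
Assembling these constraints gives the stated polynomial.

2*x^2 + y^2 - 3*z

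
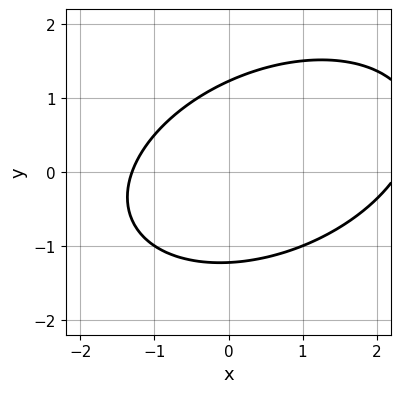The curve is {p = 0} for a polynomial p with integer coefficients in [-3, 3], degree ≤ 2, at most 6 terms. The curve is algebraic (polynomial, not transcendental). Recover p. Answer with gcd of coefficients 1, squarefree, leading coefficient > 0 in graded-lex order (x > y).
(a) deg p = 2. The shape is more complex than any degree-1 curve.
(b) Putting this together gives p.

x^2 - x*y + 2*y^2 - x - 3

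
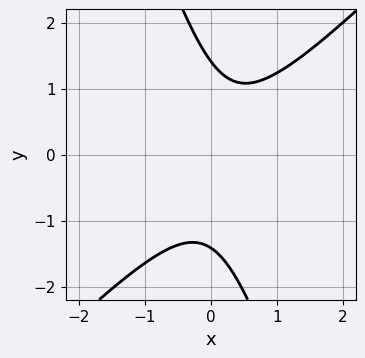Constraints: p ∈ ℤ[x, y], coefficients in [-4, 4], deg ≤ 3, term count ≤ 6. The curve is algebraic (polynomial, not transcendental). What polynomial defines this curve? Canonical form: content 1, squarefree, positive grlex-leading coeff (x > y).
First, the degree is 2 — no degree-1 curve has this shape.
Then, observable constraints: the curve avoids every integer x-axis point in the box.
Finally, the integer polynomial consistent with all of this is the stated p.

3*x^2 - 2*x*y - y^2 - x + 2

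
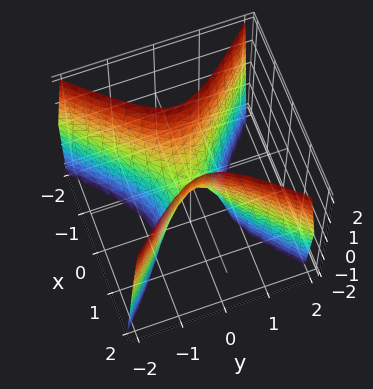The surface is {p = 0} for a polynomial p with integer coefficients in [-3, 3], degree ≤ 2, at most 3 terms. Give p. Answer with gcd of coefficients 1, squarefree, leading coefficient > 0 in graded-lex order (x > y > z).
3*x^2 - 3*y^2 - z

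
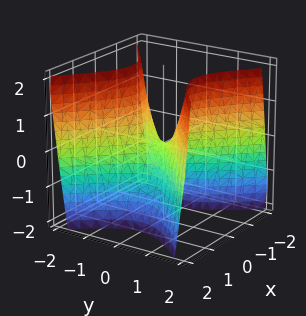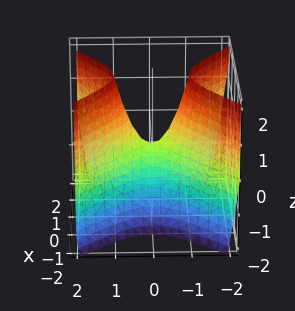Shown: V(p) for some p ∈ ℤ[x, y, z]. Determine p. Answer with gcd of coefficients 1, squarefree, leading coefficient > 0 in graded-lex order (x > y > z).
2*x^2 - 2*y^2 + z

1. deg p = 2. A hyperbolic paraboloid; a quadric.
2. Symmetries: the x ↦ −x reflection is a symmetry, so x appears only in even powers; mirror symmetry y ↦ −y ⇒ only even powers of y.
3. Reading off the gridlines: one y-axis crossing is at y = 0; it meets the x-axis at x = 0 (among the integer gridlines); one z-axis crossing is at z = 0.
4. The integer polynomial consistent with all of this is the stated p.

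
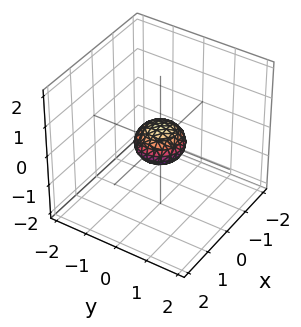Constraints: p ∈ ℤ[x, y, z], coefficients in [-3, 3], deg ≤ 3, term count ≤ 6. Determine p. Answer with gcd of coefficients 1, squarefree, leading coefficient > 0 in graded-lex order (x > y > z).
2*x^2 + 2*y^2 + 3*z^2 - 1

(a) deg p = 2.
(b) Symmetries: it's symmetric under z → −z, forcing even powers of z; the z-axis is an axis of rotation, so x and y enter only as x² + y².
(c) Observable constraints: a circular section at z = 0 has radius between 0 and 1.
(d) Assembling these constraints gives the stated polynomial.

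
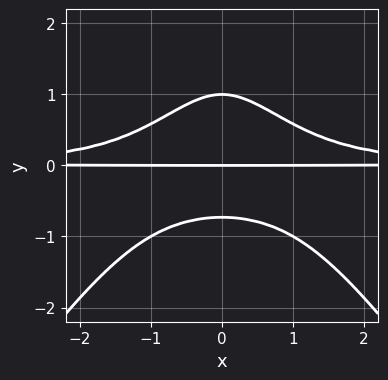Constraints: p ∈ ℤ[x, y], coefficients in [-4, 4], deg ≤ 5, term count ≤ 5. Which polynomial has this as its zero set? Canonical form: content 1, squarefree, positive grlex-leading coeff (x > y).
2*x^2*y^2 - y^4 + 3*y^3 - 2*y

(a) deg p = 4. The shape is more complex than any degree-3 curve.
(b) Symmetries: it's symmetric under x → −x, forcing even powers of x.
(c) From the axis intercepts and sections: the visible x-axis segment lies entirely on the curve; the y-axis gridline crossings are at y ∈ {0, 1}.
(d) Matching integer coefficients to the picture gives p.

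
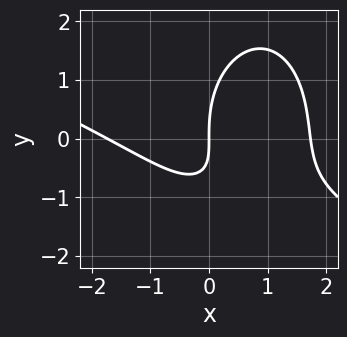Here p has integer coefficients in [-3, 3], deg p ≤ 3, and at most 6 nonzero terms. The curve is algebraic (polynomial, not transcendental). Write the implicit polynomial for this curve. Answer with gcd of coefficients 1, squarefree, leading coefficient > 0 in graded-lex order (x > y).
x^3 + 2*x^2*y + y^3 - 3*x*y - 3*x

First, the degree is 3 — no degree-2 curve has this shape.
Next, observable constraints: one y-axis crossing is at y = 0; one x-axis crossing is at x = 0.
Finally, putting this together gives p.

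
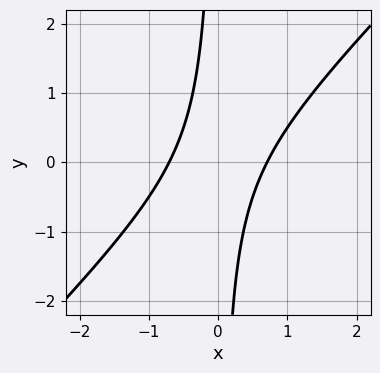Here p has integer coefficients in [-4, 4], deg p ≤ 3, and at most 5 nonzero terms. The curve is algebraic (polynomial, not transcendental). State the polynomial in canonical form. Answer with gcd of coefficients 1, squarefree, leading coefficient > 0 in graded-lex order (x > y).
2*x^2 - 2*x*y - 1

First, deg p = 2. A generic line meets the curve in up to 2 points.
Next, against the integer gridlines: the curve avoids every integer y-axis point in the box.
Finally, the integer polynomial consistent with all of this is the stated p.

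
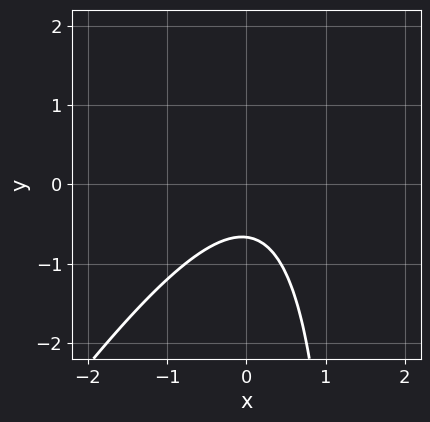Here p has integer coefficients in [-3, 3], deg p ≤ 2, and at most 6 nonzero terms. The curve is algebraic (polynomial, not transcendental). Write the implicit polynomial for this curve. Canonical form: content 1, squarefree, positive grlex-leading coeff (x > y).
(a) deg p = 2. The shape is more complex than any degree-1 curve.
(b) Against the integer gridlines: it misses every integer gridline on the x-axis.
(c) Together with the visible shape, these determine p as stated.

3*x^2 - 2*x*y - x + 3*y + 2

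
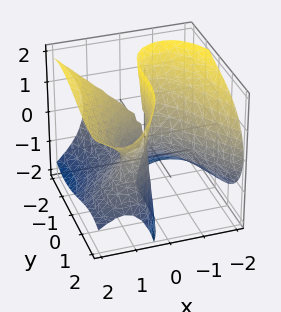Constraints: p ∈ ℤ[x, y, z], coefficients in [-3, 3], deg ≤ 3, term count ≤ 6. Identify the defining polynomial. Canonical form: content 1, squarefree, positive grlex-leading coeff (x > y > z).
2*x^3 - 3*x*z^2 + y^3 - 3*x*y

(a) Degree: no degree-2 surface has this shape, so deg p = 3.
(b) Observable constraints: it meets the y-axis at y = 0 (among the integer gridlines); every point of the z-axis in the box is on the surface; one x-axis crossing is at x = 0.
(c) Solving for integer coefficients yields p as stated.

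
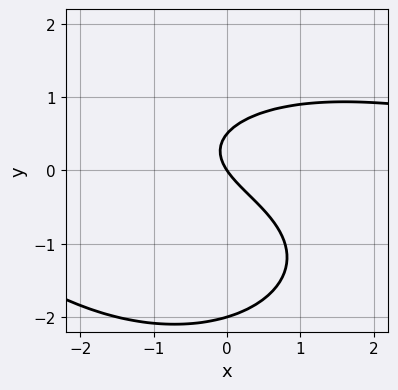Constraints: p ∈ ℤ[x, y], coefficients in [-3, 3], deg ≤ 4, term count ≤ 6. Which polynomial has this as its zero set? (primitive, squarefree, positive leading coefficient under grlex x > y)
First, the degree is 3 — a generic line meets the curve in up to 3 points.
Then, against the integer gridlines: it meets the x-axis at x = 0 (among the integer gridlines); the y-axis gridline crossings are at y ∈ {-2, 0}.
Finally, the integer polynomial consistent with all of this is the stated p.

x^2*y + 2*y^3 + 3*y^2 - 3*x - 2*y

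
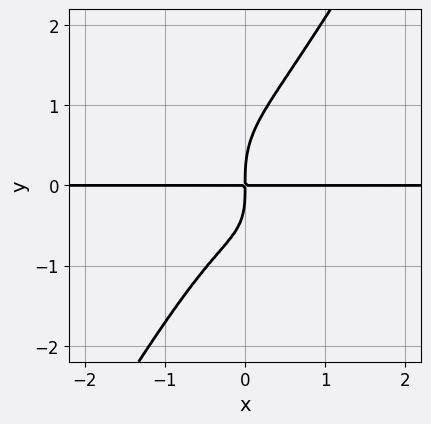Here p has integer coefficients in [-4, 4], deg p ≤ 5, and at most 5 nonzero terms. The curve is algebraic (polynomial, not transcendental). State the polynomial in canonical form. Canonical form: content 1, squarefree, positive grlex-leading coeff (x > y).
First, the degree is 4 — no degree-3 curve has this shape.
Then, checking where it meets the axes: every point of the x-axis in the box is on the curve.
Finally, assembling these constraints gives the stated polynomial.

3*x^3*y + x^2*y^2 - y^4 + x*y^2 + 2*x*y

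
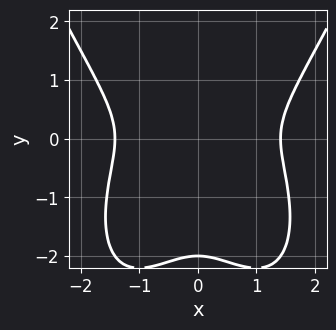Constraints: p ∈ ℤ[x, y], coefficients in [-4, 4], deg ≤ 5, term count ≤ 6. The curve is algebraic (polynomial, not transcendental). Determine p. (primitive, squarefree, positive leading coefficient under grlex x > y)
x^4 - y^3 - 2*x^2 - 2*y^2

First, deg p = 4. The shape is more complex than any degree-3 curve.
Then, symmetries: the x ↦ −x reflection is a symmetry, so x appears only in even powers.
Next, against the integer gridlines: it crosses the y-axis at the gridline y = -2.
Finally, fitting integer coefficients to these (and the overall shape) gives p.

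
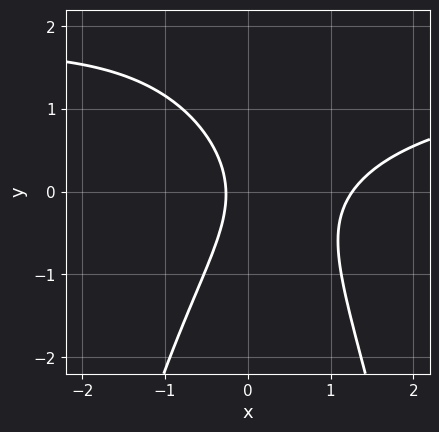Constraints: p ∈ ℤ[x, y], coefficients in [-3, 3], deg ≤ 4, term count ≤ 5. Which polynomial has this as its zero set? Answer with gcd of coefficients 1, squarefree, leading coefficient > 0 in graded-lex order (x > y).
2*x^2*y - 3*x^2 + 2*y^2 + 3*x + 1

(a) deg p = 3. The shape is more complex than any degree-2 curve.
(b) From the axis intercepts and sections: the curve avoids every integer y-axis point in the box.
(c) Solving for integer coefficients yields p as stated.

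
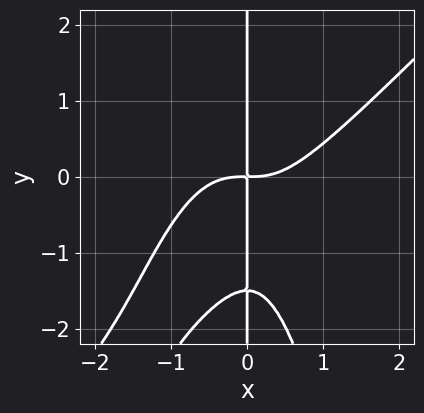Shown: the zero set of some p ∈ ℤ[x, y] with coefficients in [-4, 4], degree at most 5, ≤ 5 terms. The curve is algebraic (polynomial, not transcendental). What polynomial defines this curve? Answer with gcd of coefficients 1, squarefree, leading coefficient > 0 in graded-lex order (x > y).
3*x^4 - 3*x^3*y - 2*x*y^2 - 3*x*y

(a) The degree is 4 — the shape is more complex than any degree-3 curve.
(b) Observable constraints: the visible y-axis segment lies entirely on the curve.
(c) Fitting integer coefficients to these (and the overall shape) gives p.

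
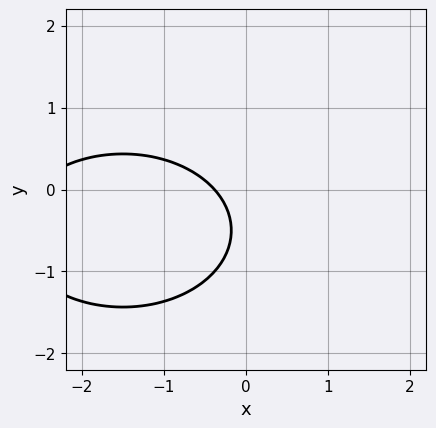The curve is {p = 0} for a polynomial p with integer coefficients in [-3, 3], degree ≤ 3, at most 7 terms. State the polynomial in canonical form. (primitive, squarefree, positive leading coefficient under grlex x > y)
(a) The degree is 2 — the shape is more complex than any degree-1 curve.
(b) Checking where it meets the axes: the curve avoids every integer y-axis point in the box.
(c) Solving for integer coefficients yields p as stated.

x^2 + 2*y^2 + 3*x + 2*y + 1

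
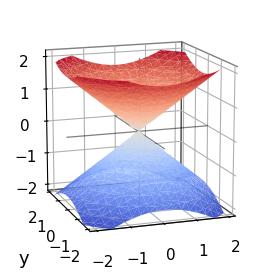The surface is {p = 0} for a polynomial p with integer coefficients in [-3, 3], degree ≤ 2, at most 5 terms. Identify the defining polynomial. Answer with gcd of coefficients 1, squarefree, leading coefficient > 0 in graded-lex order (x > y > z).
First, the picture has 2 separate pieces. Treating them together as one polynomial.
Next, degree: two nappes meeting at a single point; a quadric, so deg p = 2.
Then, symmetries: rotational symmetry about the z-axis ⇒ p depends on x, y only through x² + y²; the z ↦ −z reflection is a symmetry, so z appears only in even powers.
Then, from the axis intercepts and sections: it meets the z-axis at z = 0 (among the integer gridlines); a circular section at z = 1 has radius between 1 and 2; it meets the y-axis at y = 0 (among the integer gridlines); one x-axis crossing is at x = 0.
Finally, putting this together gives p.

2*x^2 + 2*y^2 - 3*z^2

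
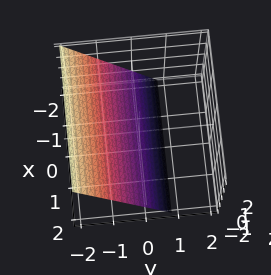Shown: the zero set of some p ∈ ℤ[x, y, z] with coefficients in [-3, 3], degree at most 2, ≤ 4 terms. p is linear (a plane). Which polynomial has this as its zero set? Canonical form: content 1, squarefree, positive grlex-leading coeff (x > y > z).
(a) deg p = 1. Every cross-section is a straight line — this is a plane.
(b) Against the integer gridlines: it meets the z-axis at z = -1 (among the integer gridlines); no x-intercept at any integer in the box.
(c) Together with the visible shape, these determine p as stated.

3*y + 2*z + 2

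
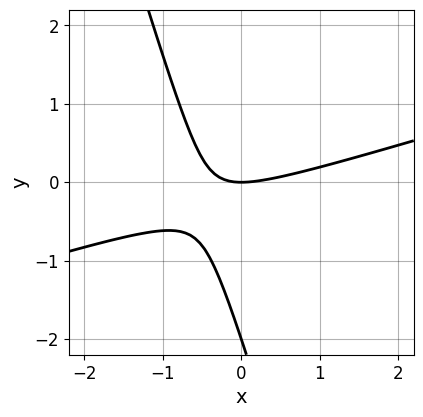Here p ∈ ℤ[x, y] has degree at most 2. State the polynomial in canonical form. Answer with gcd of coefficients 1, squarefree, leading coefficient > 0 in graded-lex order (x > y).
x^2 - 3*x*y - y^2 - 2*y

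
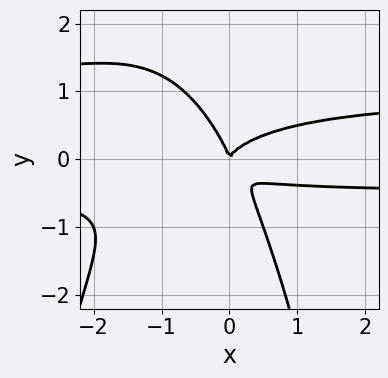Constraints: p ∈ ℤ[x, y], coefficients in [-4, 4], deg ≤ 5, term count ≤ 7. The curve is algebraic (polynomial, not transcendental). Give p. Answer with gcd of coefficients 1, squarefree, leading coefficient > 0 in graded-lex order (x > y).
2*x^2*y^2 - x^2*y + 3*x*y^2 + 2*y^3 - x^2

First, degree: a generic line meets the curve in up to 4 points, so deg p = 4.
Then, from the axis intercepts and sections: one x-axis crossing is at x = 0; one y-axis crossing is at y = 0.
Finally, solving for integer coefficients yields p as stated.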